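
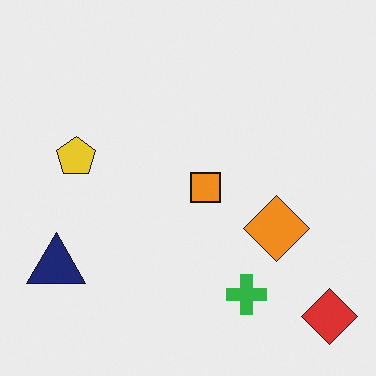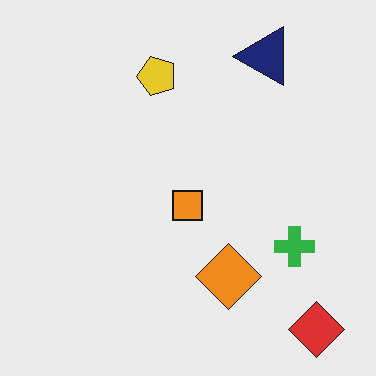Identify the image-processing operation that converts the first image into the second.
Transposed (reflected across the top-left ↔ bottom-right diagonal).

Shapes have swapped their row and column positions — what was in the top-right is now in the bottom-left — a diagonal reflection.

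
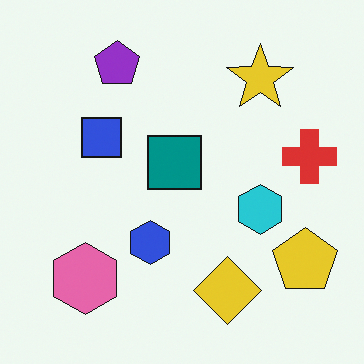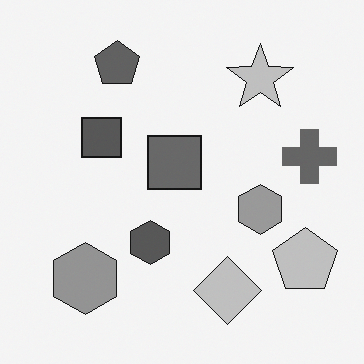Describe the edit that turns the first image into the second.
The second image is the first converted to grayscale.

All color is removed — every shape is now a shade of grey.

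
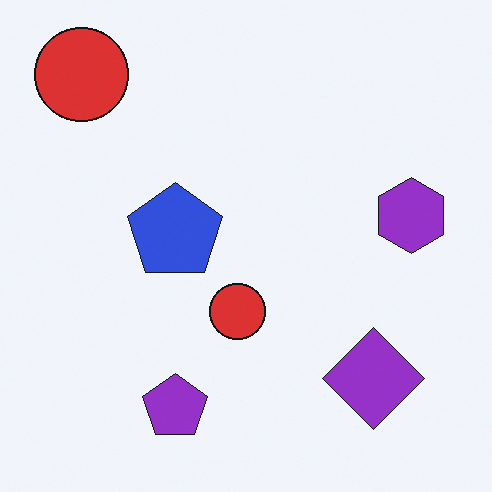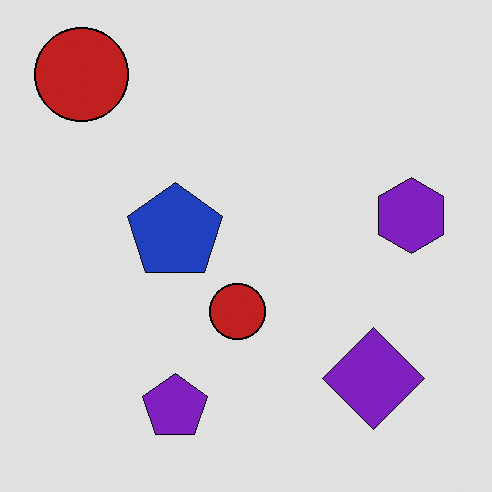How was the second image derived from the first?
The second image is the first moderately posterized.

Each flat color has snapped to a coarser quantized level — most visibly, the near-white background has dropped to a flat grey.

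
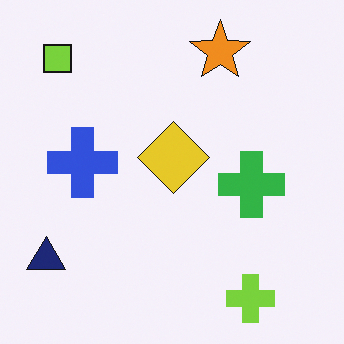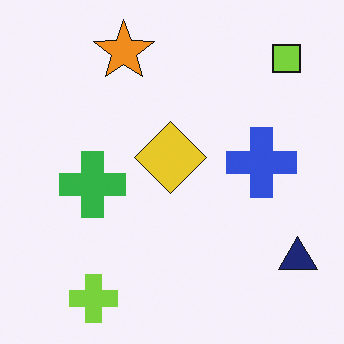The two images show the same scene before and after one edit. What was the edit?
The transformation is: flipped horizontally (left ↔ right).

The navy triangle is in the bottom-left of the first image and the bottom-right of the second — shapes on opposite sides of the vertical midline have swapped in a mirror flip.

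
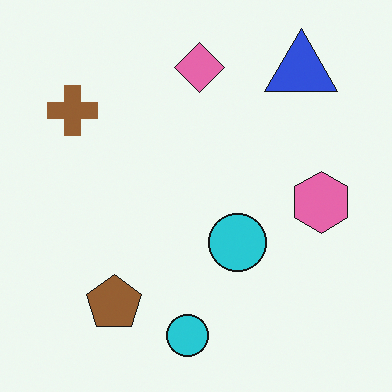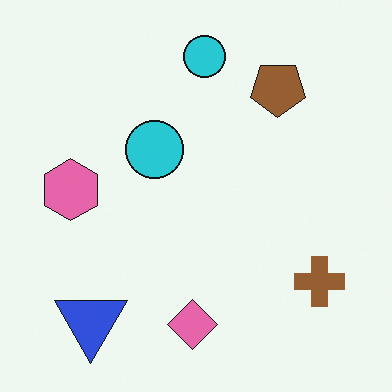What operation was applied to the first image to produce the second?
The image was rotated 180°.

The blue triangle sits in the top-right of the first image and the bottom-left of the second — consistent with a whole-image 180° rotation.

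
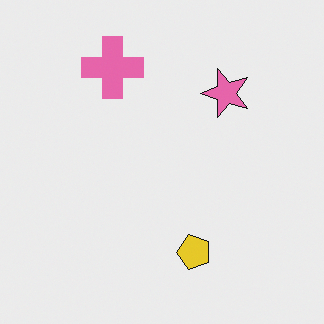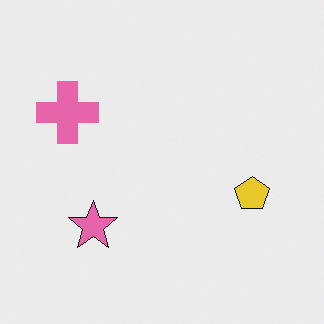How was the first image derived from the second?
It was transposed (reflected across the top-left ↔ bottom-right diagonal).

Shapes have swapped their row and column positions — what was in the top-right is now in the bottom-left — a diagonal reflection.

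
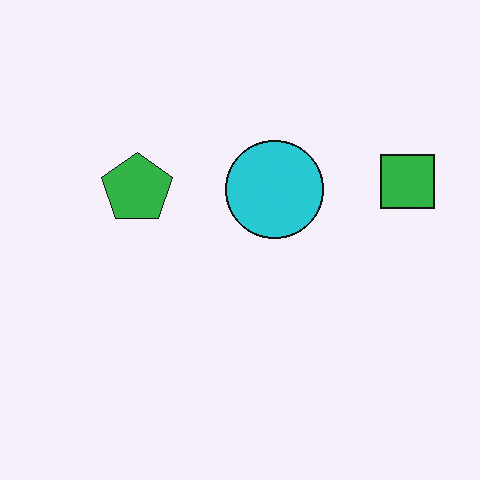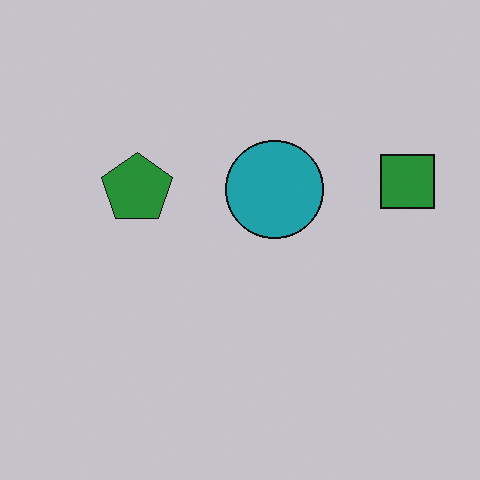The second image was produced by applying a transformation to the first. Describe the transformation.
Slightly darkened.

Every pixel — background and shapes alike — is uniformly darkened.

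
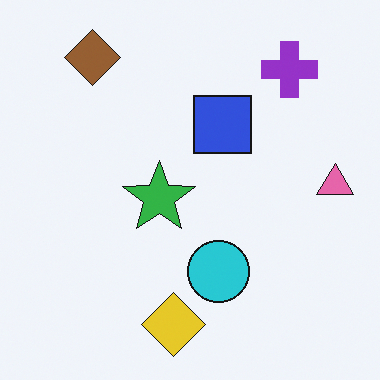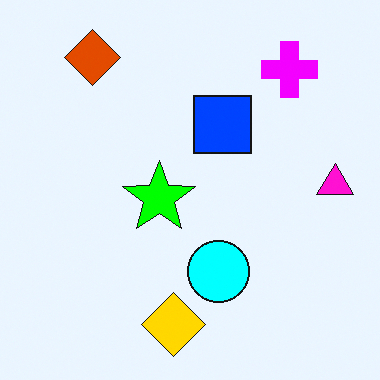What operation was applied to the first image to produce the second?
The image was made much more vivid (saturation change).

All colors are more vivid — a global saturation change.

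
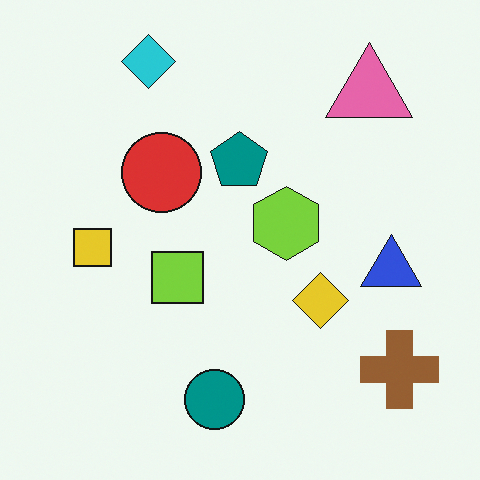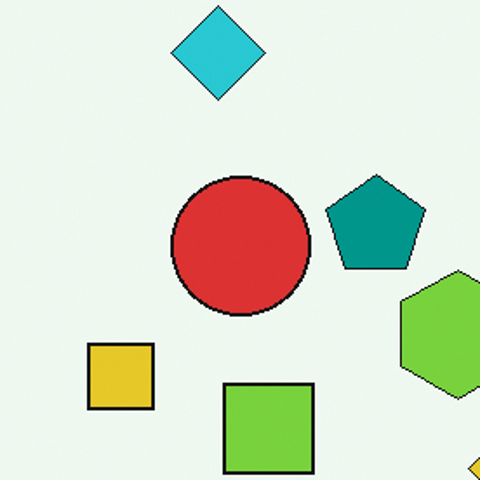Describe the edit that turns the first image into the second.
The second image is the first cropped to a noticeably smaller region and rescaled.

The visible shapes are larger and the field of view is narrower; shapes near the original edges may be partly or wholly outside the frame — a crop-and-rescale.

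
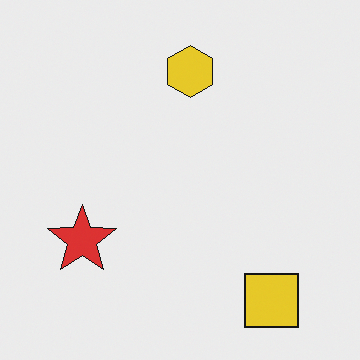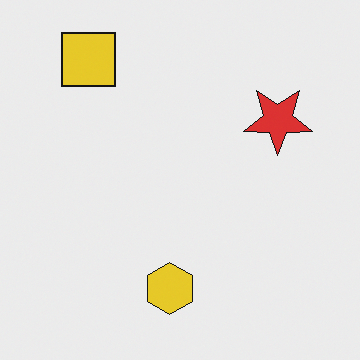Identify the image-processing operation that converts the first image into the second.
This is the original image rotated 180°.

The yellow square sits in the bottom-right of the first image and the top-left of the second — consistent with a whole-image 180° rotation.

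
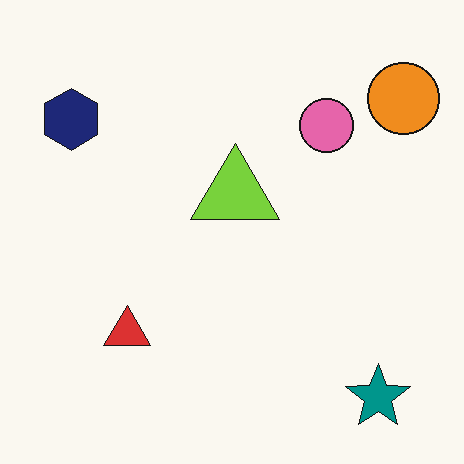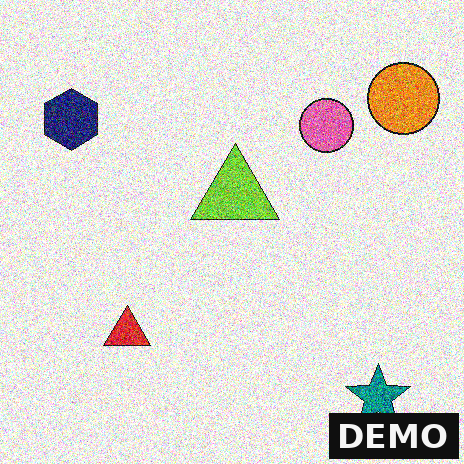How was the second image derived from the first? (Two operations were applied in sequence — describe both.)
The second image is the first degraded with a thick layer of grain, then watermarked with the text "DEMO" in the lower-right corner.

Random speckle covers the whole image, including the flat background. A dark label reading "DEMO" appears in the lower-right corner.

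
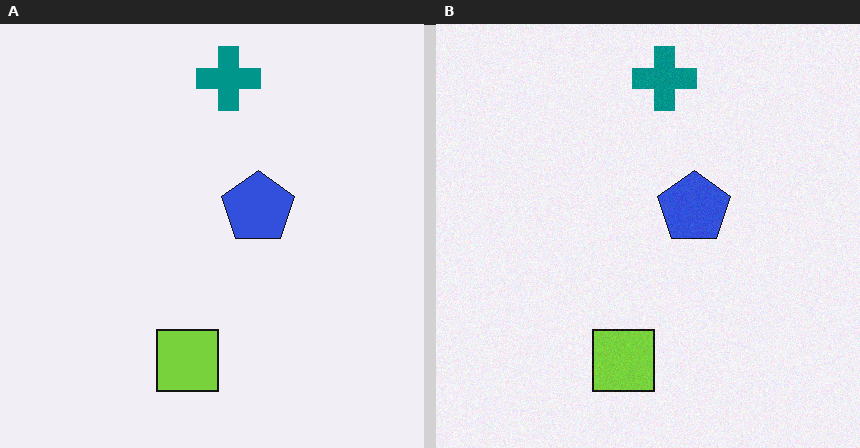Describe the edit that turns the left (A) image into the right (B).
The transformation is: degraded with light additive noise.

Random speckle covers the whole image, including the flat background.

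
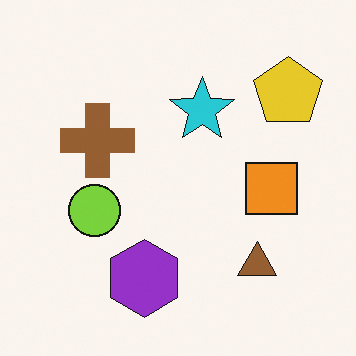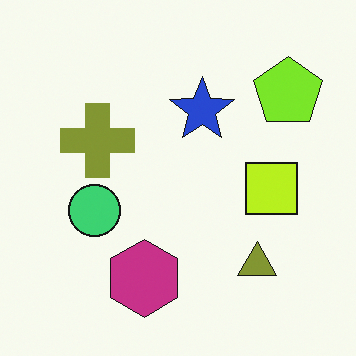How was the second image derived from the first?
This is the original image hue-shifted by a small amount.

Every shape's color has rotated by the same amount around the hue wheel — a uniform hue shift.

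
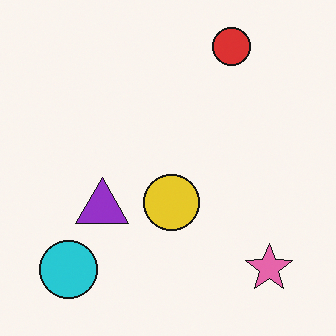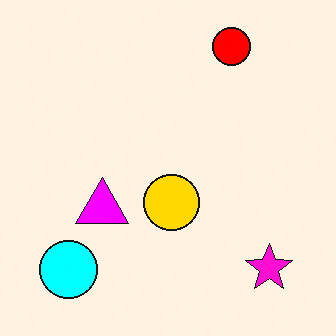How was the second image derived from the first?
Made much more vivid (saturation change).

All colors are more vivid — a global saturation change.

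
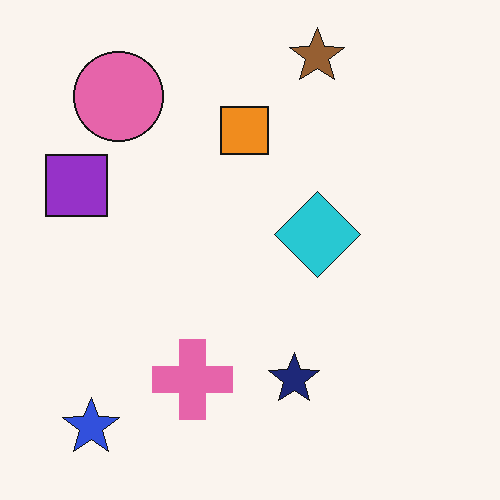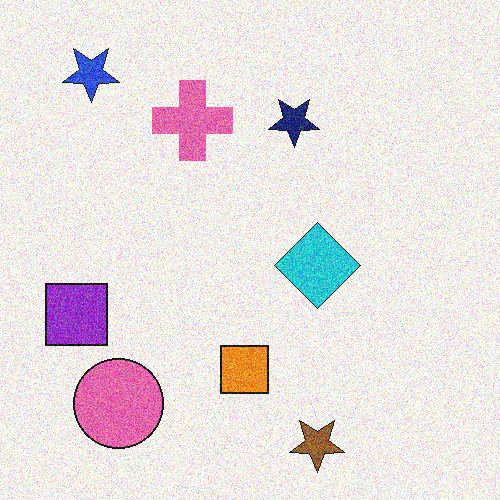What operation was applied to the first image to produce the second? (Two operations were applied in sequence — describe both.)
Flipped vertically (top ↔ bottom), then degraded with visible gaussian noise.

The brown star is in the top of the first image and the bottom of the second — shapes on opposite sides of the horizontal midline have swapped in a mirror flip. Random speckle covers the whole image, including the flat background.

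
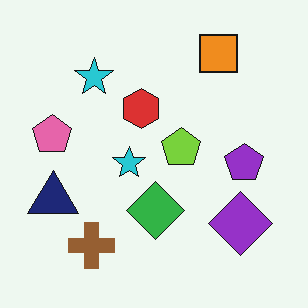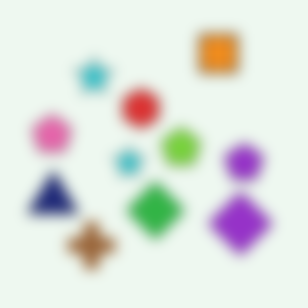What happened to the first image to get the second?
The image was heavily blurred.

Shape edges and outlines are uniformly softened across the whole image.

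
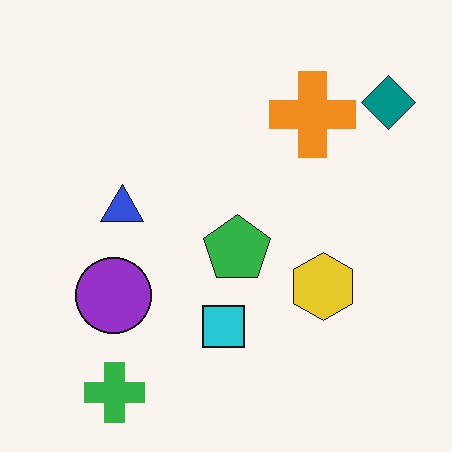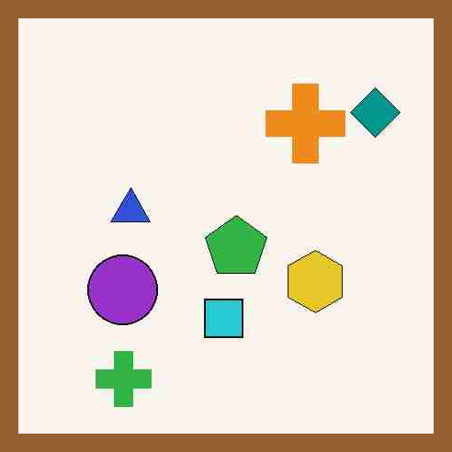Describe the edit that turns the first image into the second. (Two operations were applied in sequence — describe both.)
The image was heavily JPEG-compressed with obvious blocking artifacts, then framed with a brown border.

Blocky 8×8 compression artifacts appear around shape edges and the flat background shows ringing — characteristic JPEG degradation. A solid brown frame runs around the edge of the second image, with the content slightly shrunk inside it.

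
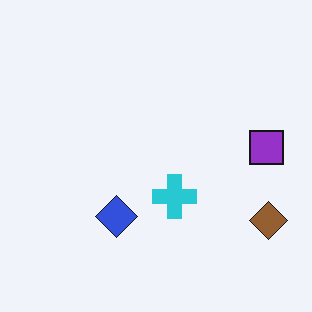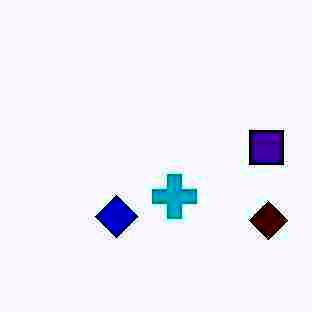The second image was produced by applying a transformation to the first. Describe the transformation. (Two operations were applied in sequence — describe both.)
The transformation is: degraded with heavy JPEG compression, then boosted in contrast.

Blocky 8×8 compression artifacts appear around shape edges and the flat background shows ringing — characteristic JPEG degradation. Tones are pushed away from mid-grey across the whole image — a global contrast change.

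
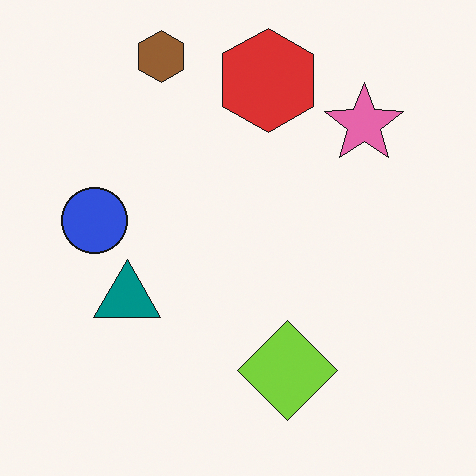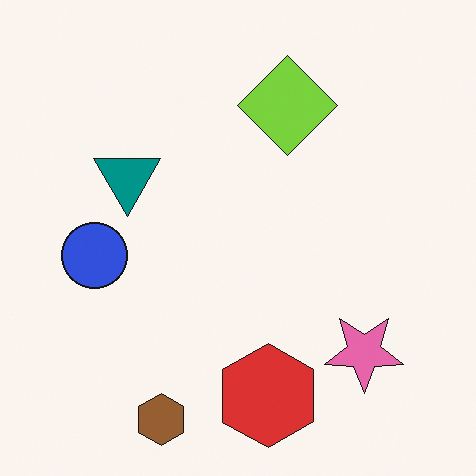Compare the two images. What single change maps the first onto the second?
It was flipped vertically (top ↔ bottom).

The brown hexagon is in the top of the first image and the bottom of the second — shapes on opposite sides of the horizontal midline have swapped in a mirror flip.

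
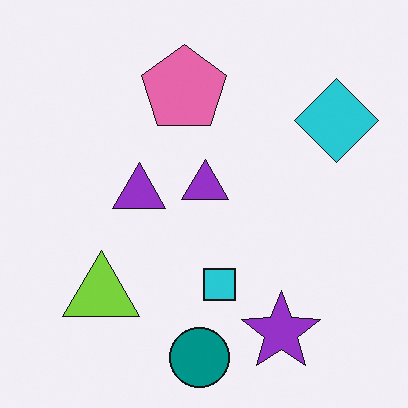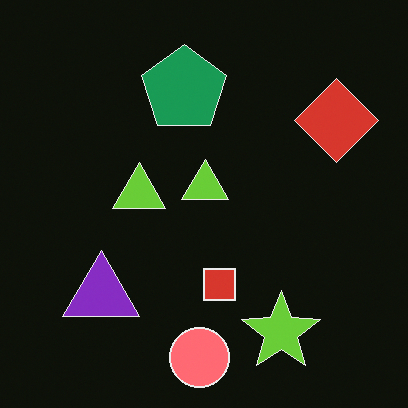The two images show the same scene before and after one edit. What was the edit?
The image was color-inverted (negative).

The light background has become dark and every shape's color is its complement — a photographic negative.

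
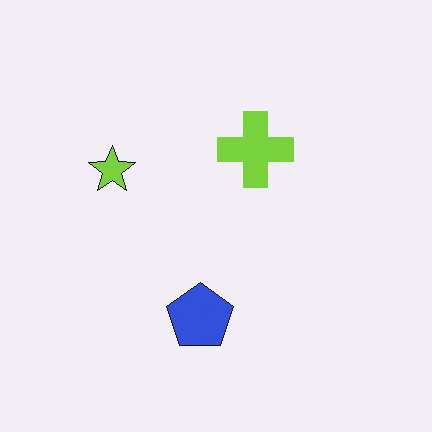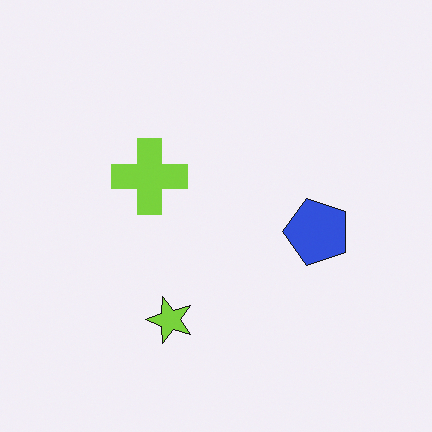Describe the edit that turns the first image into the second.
The transformation is: rotated 90° counter-clockwise.

The lime star sits in the left of the first image and the bottom of the second — consistent with a whole-image 90° counter-clockwise rotation.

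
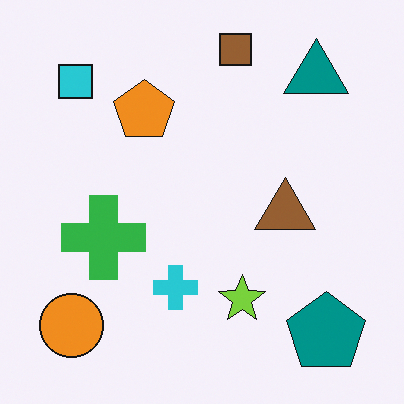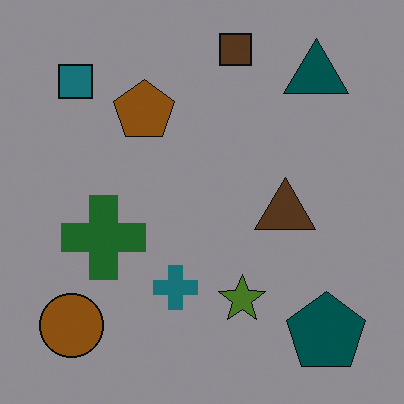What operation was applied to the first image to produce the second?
The transformation is: substantially darkened.

Every pixel — background and shapes alike — is uniformly darkened.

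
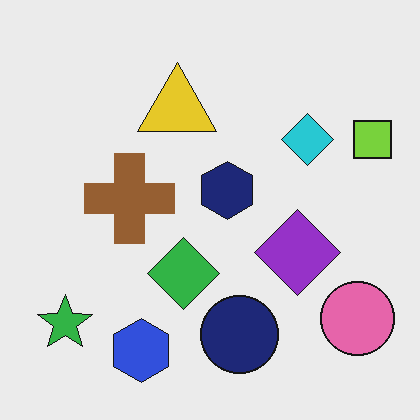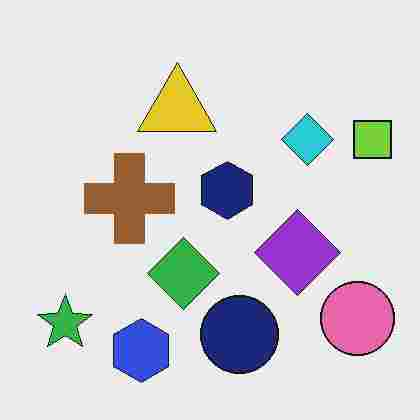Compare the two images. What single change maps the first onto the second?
Heavily JPEG-compressed with obvious blocking artifacts.

Blocky 8×8 compression artifacts appear around shape edges and the flat background shows ringing — characteristic JPEG degradation.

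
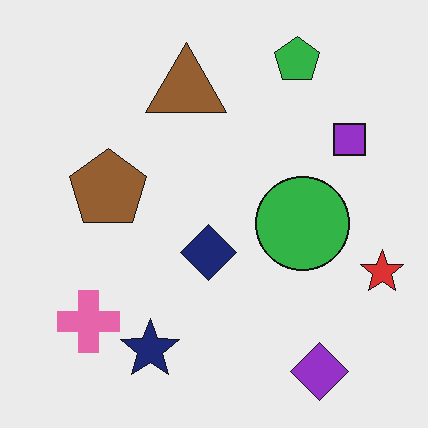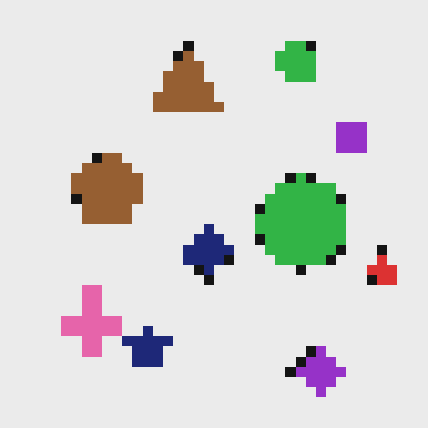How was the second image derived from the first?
The second image is the first coarsely pixelated.

Shapes are reduced to large square blocks; fine edges and outlines are lost — a downscale-then-upscale (mosaic) effect.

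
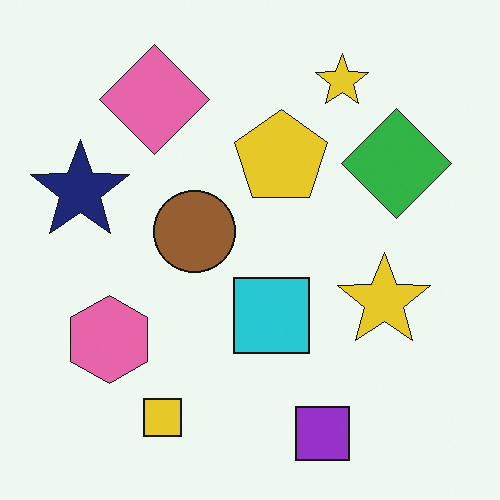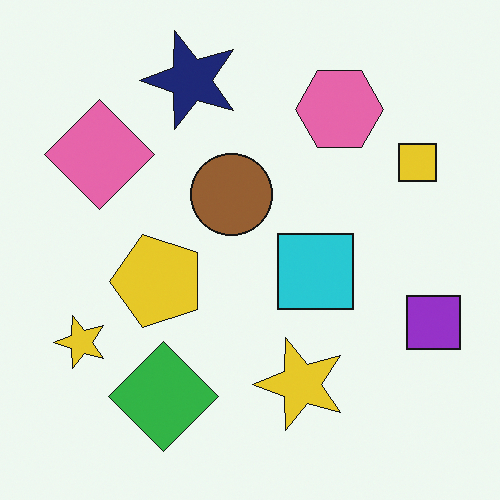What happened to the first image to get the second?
Transposed (reflected across the top-left ↔ bottom-right diagonal).

Shapes have swapped their row and column positions — what was in the top-right is now in the bottom-left — a diagonal reflection.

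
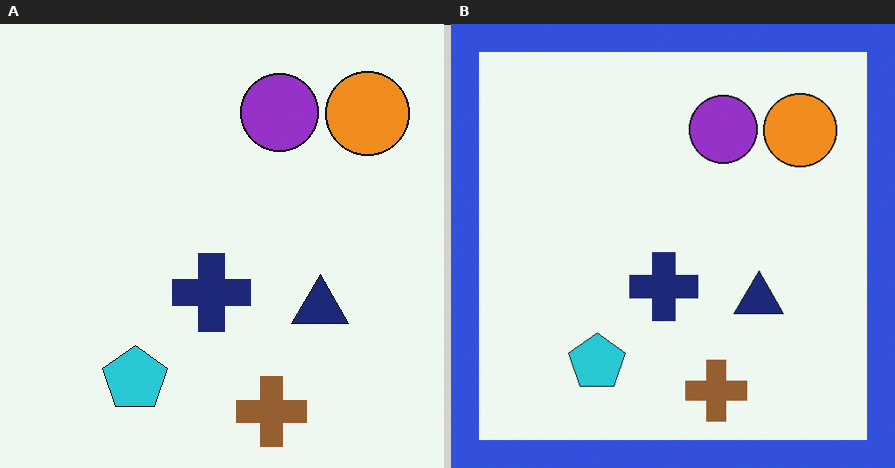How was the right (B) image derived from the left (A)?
The image was framed with a blue border.

A solid blue frame runs around the edge of the right (B) image, with the content slightly shrunk inside it.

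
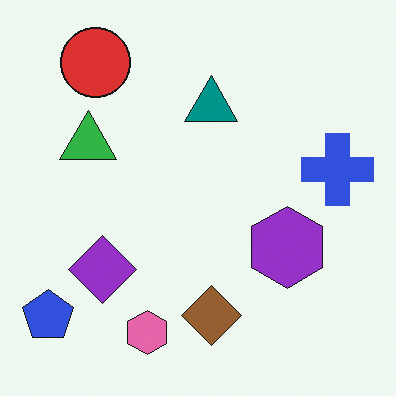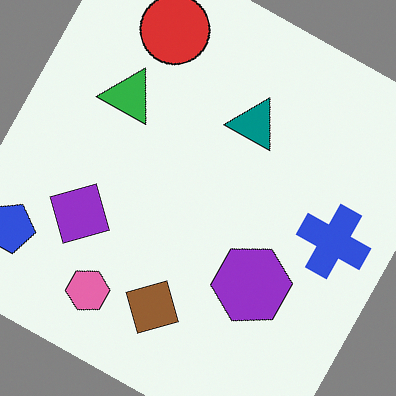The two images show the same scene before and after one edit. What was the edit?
The second image is the first rotated clockwise by a moderate amount.

Every shape is tilted by the same angle and the image corners show triangular fill wedges — a whole-image rotation by a non-right angle.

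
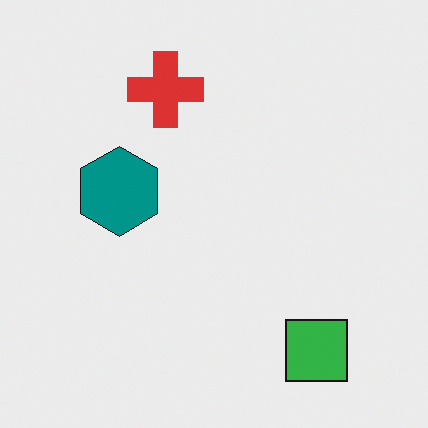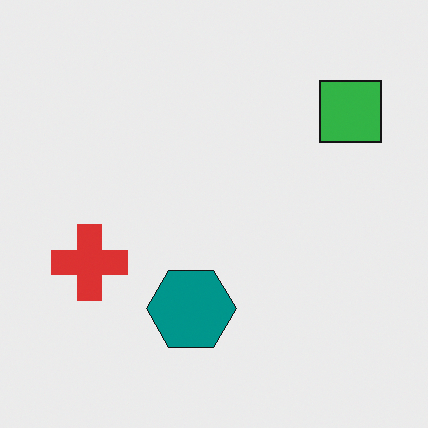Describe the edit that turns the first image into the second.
The second image is the first rotated 90° counter-clockwise.

The green square sits in the bottom-right of the first image and the top-right of the second — consistent with a whole-image 90° counter-clockwise rotation.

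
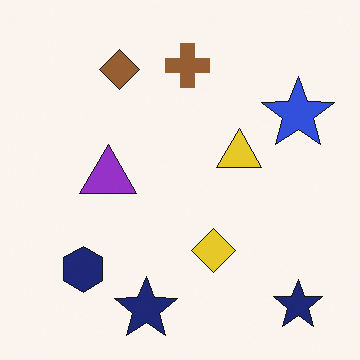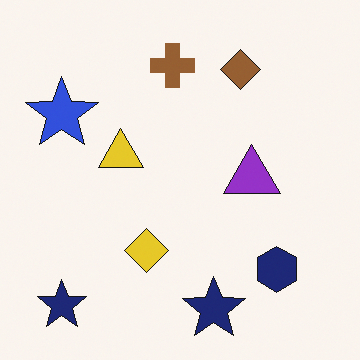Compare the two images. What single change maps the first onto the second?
The image was flipped horizontally (left ↔ right).

The blue star is in the top-right of the first image and the top-left of the second — shapes on opposite sides of the vertical midline have swapped in a mirror flip.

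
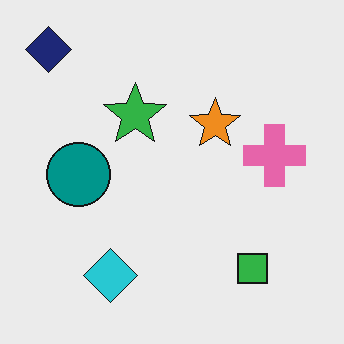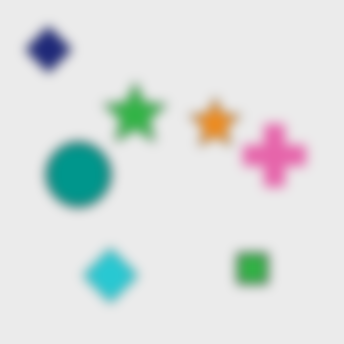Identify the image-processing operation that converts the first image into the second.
The second image is the first heavily blurred.

Shape edges and outlines are uniformly softened across the whole image.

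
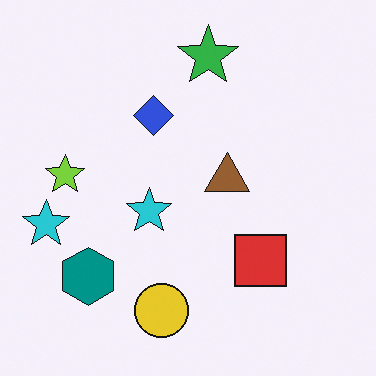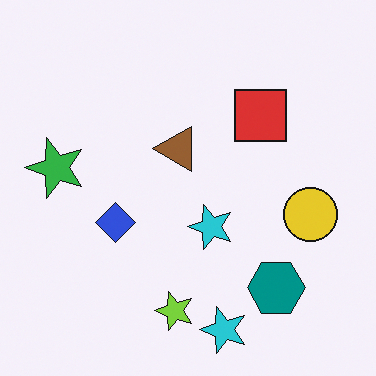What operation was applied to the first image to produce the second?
Rotated 90° counter-clockwise.

The green star sits in the top of the first image and the left of the second — consistent with a whole-image 90° counter-clockwise rotation.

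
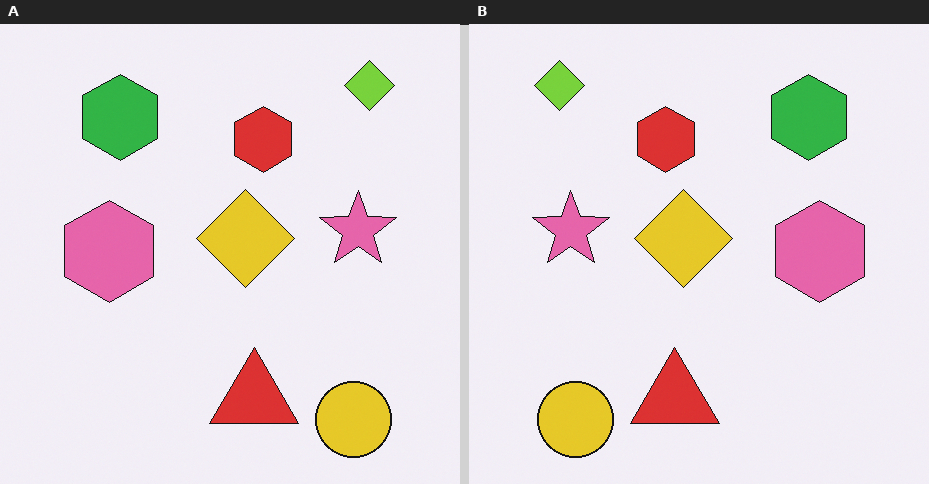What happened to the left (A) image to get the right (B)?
It was flipped horizontally (left ↔ right).

The lime diamond is in the top-right of the left (A) image and the top-left of the right (B) — shapes on opposite sides of the vertical midline have swapped in a mirror flip.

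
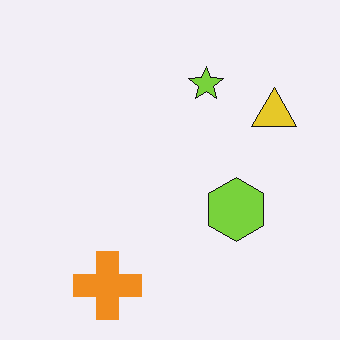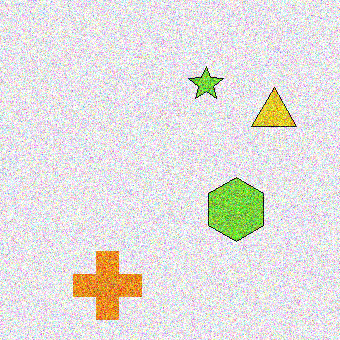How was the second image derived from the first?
The transformation is: degraded with a thick layer of grain.

Random speckle covers the whole image, including the flat background.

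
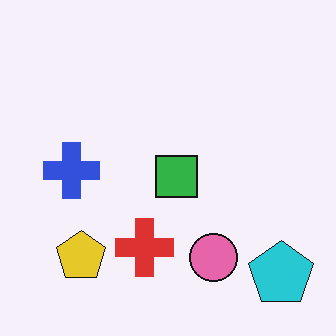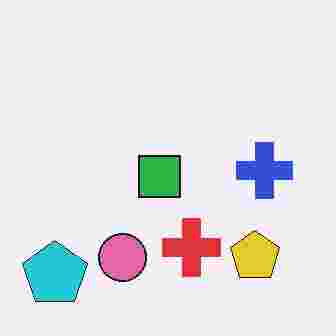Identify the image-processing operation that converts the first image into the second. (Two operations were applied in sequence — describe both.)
This is the original image heavily JPEG-compressed with obvious blocking artifacts, then flipped horizontally (left ↔ right).

Blocky 8×8 compression artifacts appear around shape edges and the flat background shows ringing — characteristic JPEG degradation. The cyan pentagon is in the bottom-right of the first image and the bottom-left of the second — shapes on opposite sides of the vertical midline have swapped in a mirror flip.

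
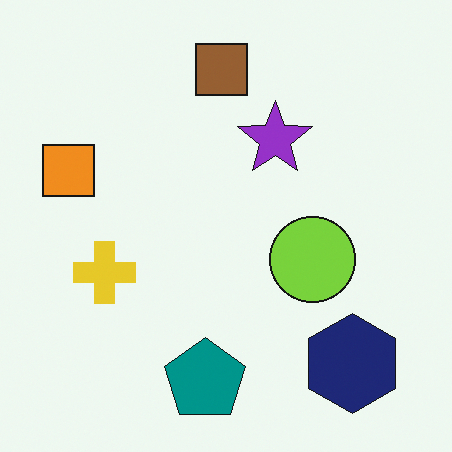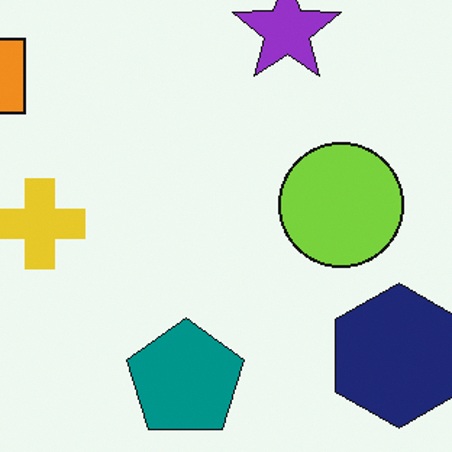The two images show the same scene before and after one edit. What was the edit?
This is the original image cropped to a modestly smaller region and rescaled.

The visible shapes are larger and the field of view is narrower; shapes near the original edges may be partly or wholly outside the frame — a crop-and-rescale.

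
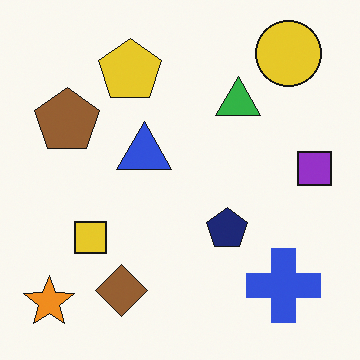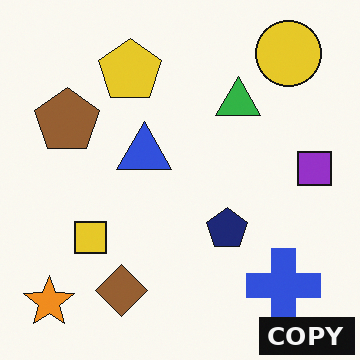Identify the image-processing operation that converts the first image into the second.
Watermarked with the text "COPY" in the lower-right corner.

A dark label reading "COPY" appears in the lower-right corner.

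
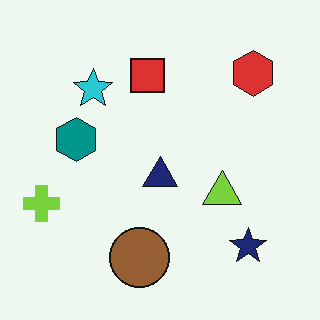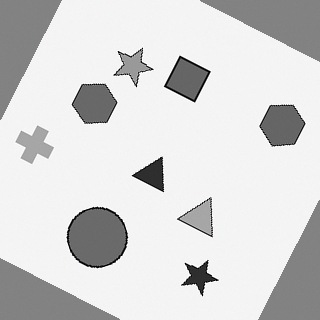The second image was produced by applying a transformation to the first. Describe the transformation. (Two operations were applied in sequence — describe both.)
This is the original image rotated clockwise by a moderate amount, then converted to grayscale.

Every shape is tilted by the same angle and the image corners show triangular fill wedges — a whole-image rotation by a non-right angle. All color is removed — every shape is now a shade of grey.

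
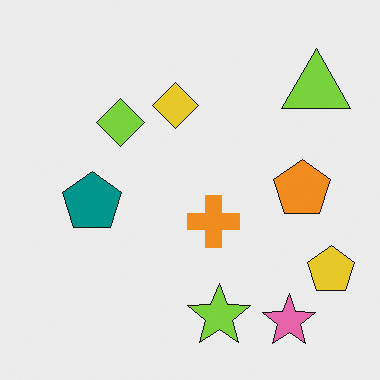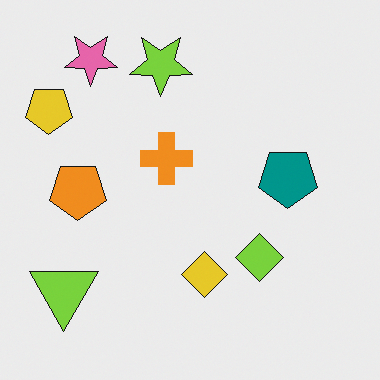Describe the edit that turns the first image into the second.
The transformation is: rotated 180°.

The pink star sits in the bottom-right of the first image and the top-left of the second — consistent with a whole-image 180° rotation.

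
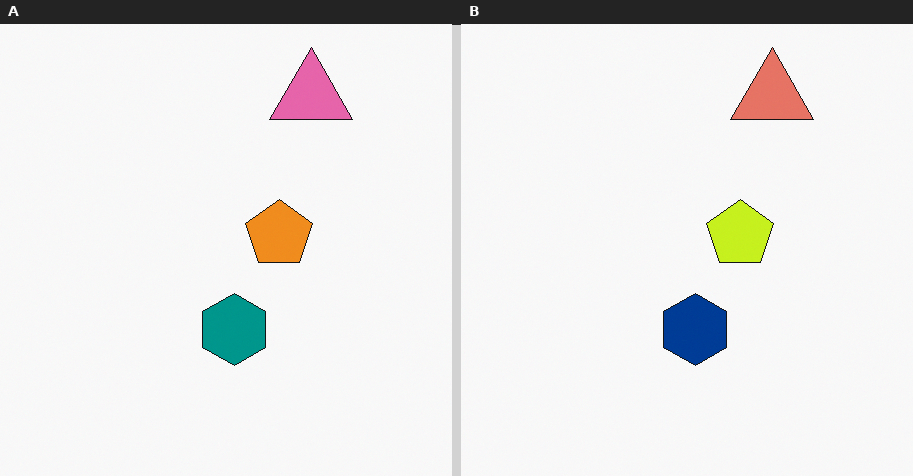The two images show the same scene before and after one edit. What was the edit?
The right (B) image is the left (A) hue-shifted by a small amount.

Every shape's color has rotated by the same amount around the hue wheel — a uniform hue shift.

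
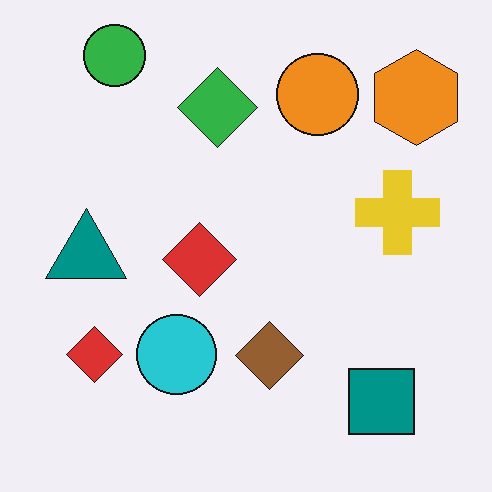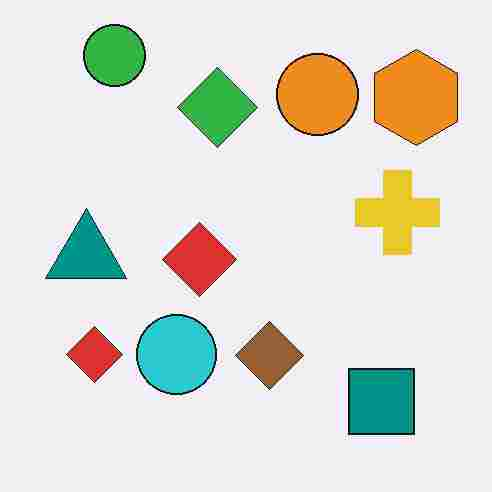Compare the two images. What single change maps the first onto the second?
This is the original image heavily JPEG-compressed with obvious blocking artifacts.

Blocky 8×8 compression artifacts appear around shape edges and the flat background shows ringing — characteristic JPEG degradation.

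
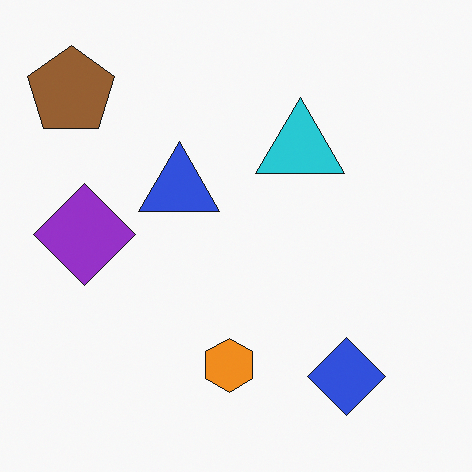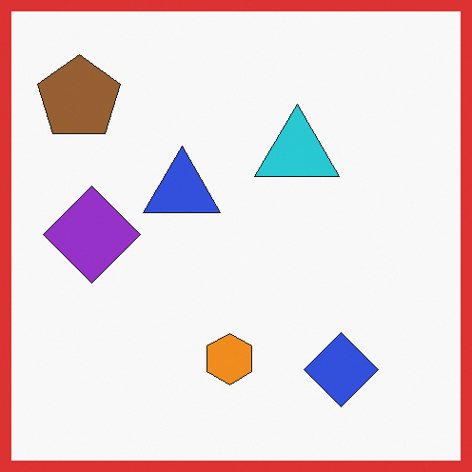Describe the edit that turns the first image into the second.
This is the original image framed with a red border.

A solid red frame runs around the edge of the second image, with the content slightly shrunk inside it.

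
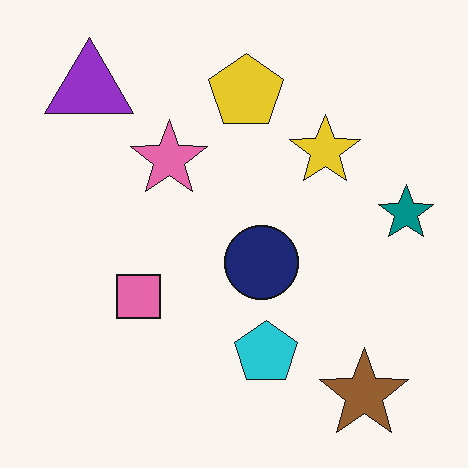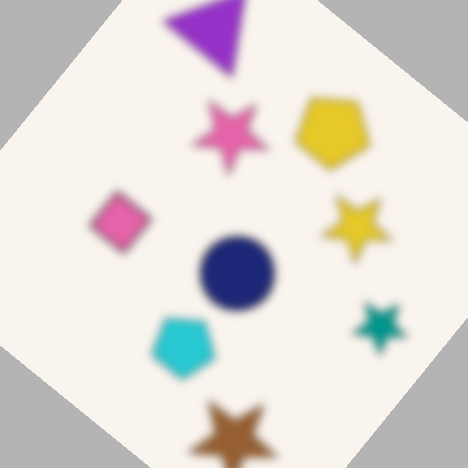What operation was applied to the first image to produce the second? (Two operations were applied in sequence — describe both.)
Moderately blurred, then rotated clockwise by a large amount — several tens of degrees.

Shape edges and outlines are uniformly softened across the whole image. Every shape is tilted by the same angle and the image corners show triangular fill wedges — a whole-image rotation by a non-right angle.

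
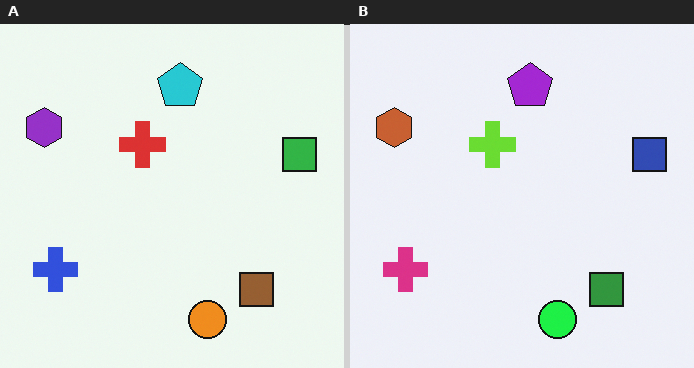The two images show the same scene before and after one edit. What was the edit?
The transformation is: hue-shifted noticeably.

Every shape's color has rotated by the same amount around the hue wheel — a uniform hue shift.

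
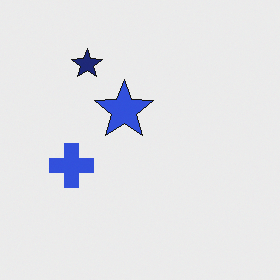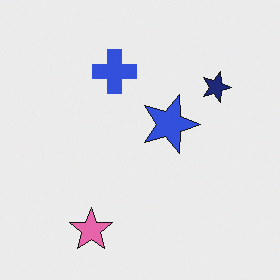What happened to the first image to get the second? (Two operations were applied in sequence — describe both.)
It was rotated 90° clockwise, then overlaid with an additional pink star.

The navy star sits in the top-left of the first image and the top-right of the second — consistent with a whole-image 90° clockwise rotation. A pink star appears in the second image that is absent from the first.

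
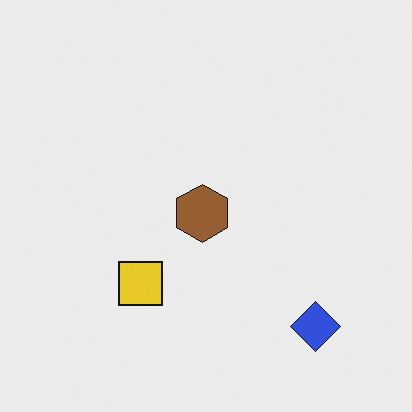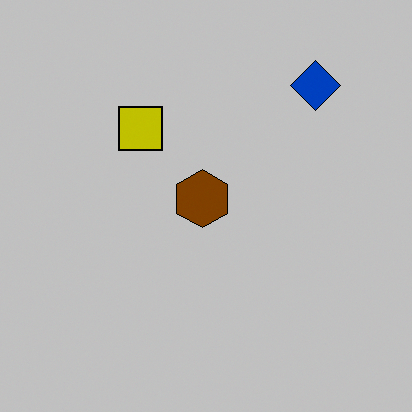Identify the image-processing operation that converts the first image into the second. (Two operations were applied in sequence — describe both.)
This is the original image flipped vertically (top ↔ bottom), then heavily posterized to just a handful of flat colors.

The blue diamond is in the bottom-right of the first image and the top-right of the second — shapes on opposite sides of the horizontal midline have swapped in a mirror flip. Each flat color has snapped to a coarser quantized level — most visibly, the near-white background has dropped to a flat grey.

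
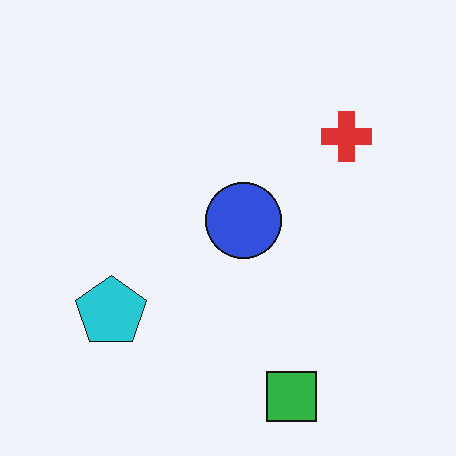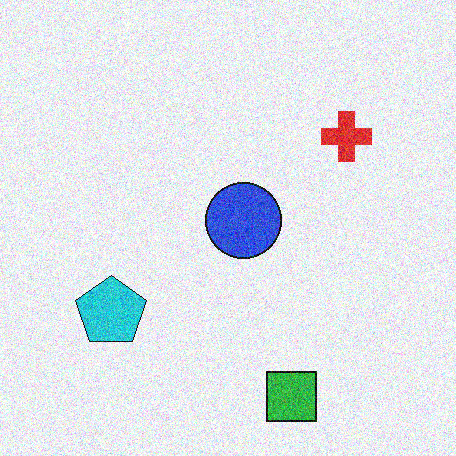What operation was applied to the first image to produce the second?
The transformation is: degraded with a thick layer of grain.

Random speckle covers the whole image, including the flat background.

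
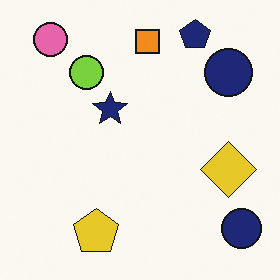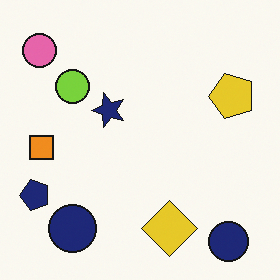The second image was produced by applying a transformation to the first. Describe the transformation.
This is the original image transposed (reflected across the top-left ↔ bottom-right diagonal).

Shapes have swapped their row and column positions — what was in the top-right is now in the bottom-left — a diagonal reflection.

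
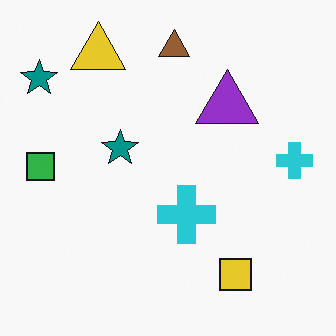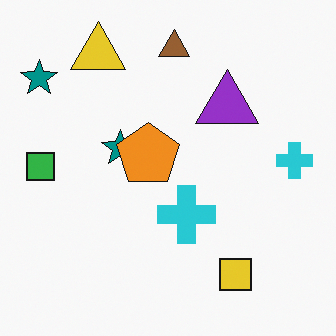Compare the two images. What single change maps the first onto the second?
The image was overlaid with an additional orange pentagon.

An orange pentagon appears in the second image that is absent from the first.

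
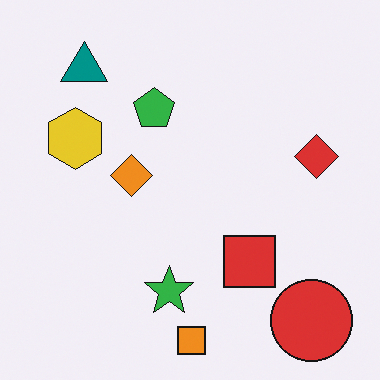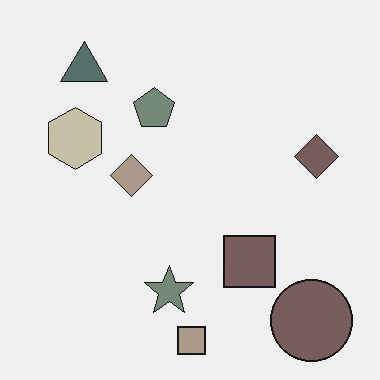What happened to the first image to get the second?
This is the original image heavily desaturated.

All colors are more muted and greyish — a global saturation change.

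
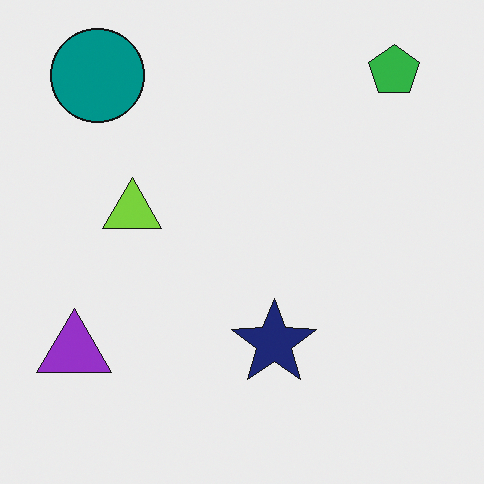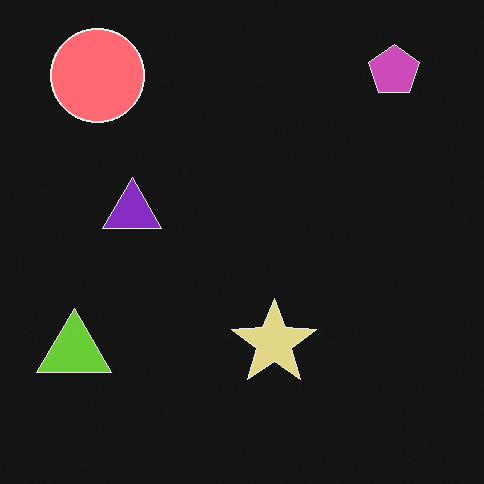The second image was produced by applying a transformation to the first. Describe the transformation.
Color-inverted (negative).

The light background has become dark and every shape's color is its complement — a photographic negative.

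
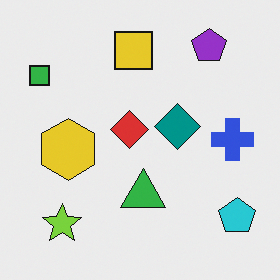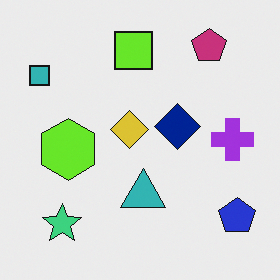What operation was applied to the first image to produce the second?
The transformation is: hue-shifted slightly.

Every shape's color has rotated by the same amount around the hue wheel — a uniform hue shift.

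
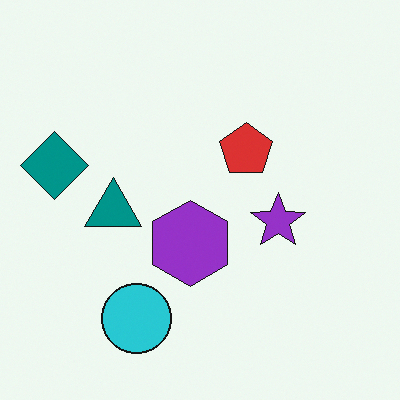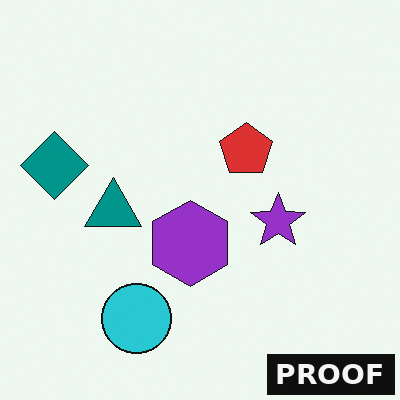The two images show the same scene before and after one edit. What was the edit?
This is the original image watermarked with the text "PROOF" in the lower-right corner.

A dark label reading "PROOF" appears in the lower-right corner.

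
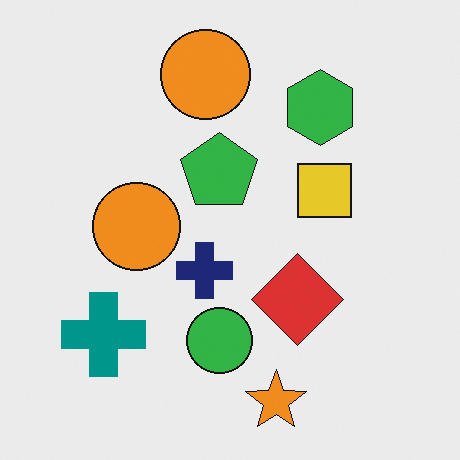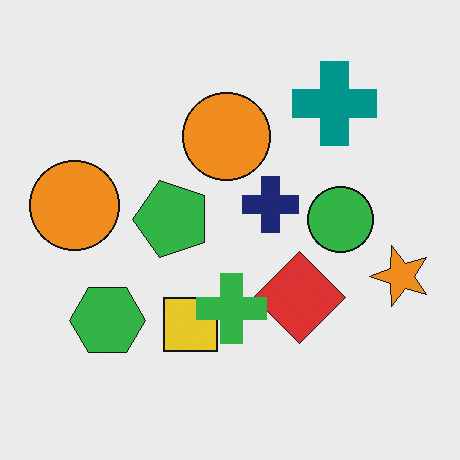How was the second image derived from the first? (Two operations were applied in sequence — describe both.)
The second image is the first transposed (reflected across the top-left ↔ bottom-right diagonal), then overlaid with an additional green cross.

Shapes have swapped their row and column positions — what was in the top-right is now in the bottom-left — a diagonal reflection. A green cross appears in the second image that is absent from the first.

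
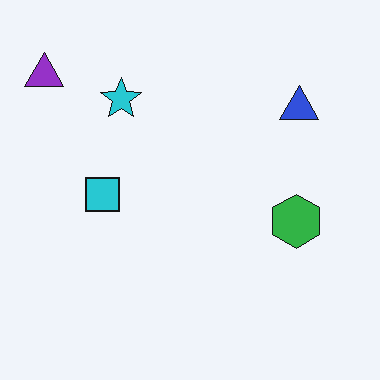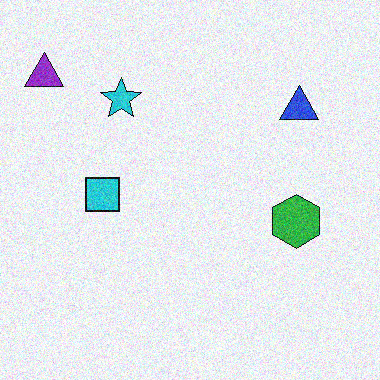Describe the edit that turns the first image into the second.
The image was degraded with moderate additive noise.

Random speckle covers the whole image, including the flat background.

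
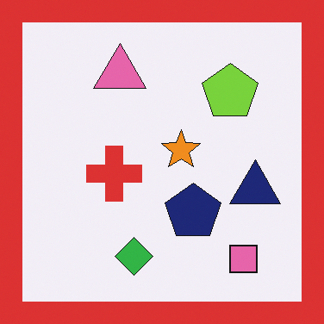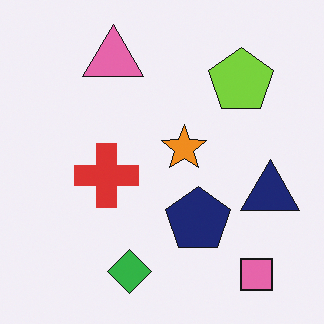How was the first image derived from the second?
The first image is the second framed with a red border.

A solid red frame runs around the edge of the first image, with the content slightly shrunk inside it.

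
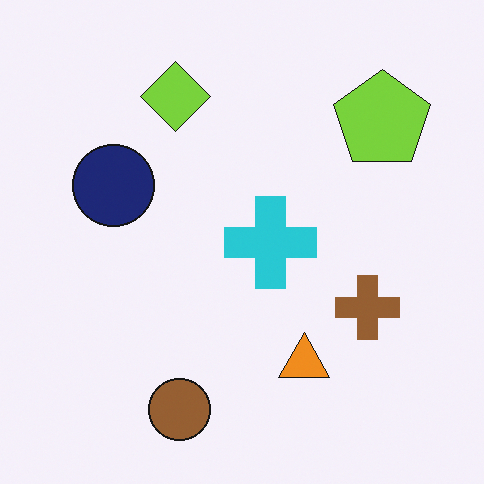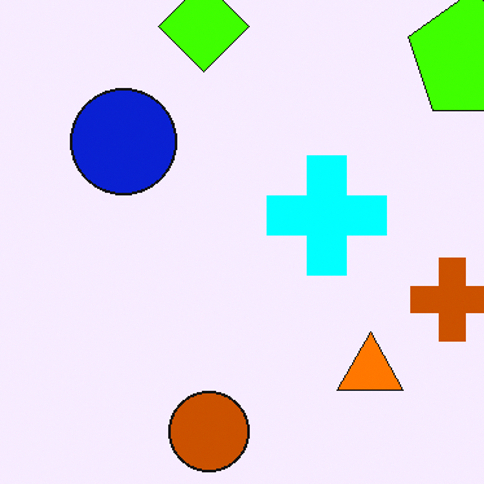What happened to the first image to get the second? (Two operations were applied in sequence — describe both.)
The second image is the first heavily oversaturated, then cropped to a modestly smaller region and rescaled.

All colors are more vivid — a global saturation change. The visible shapes are larger and the field of view is narrower; shapes near the original edges may be partly or wholly outside the frame — a crop-and-rescale.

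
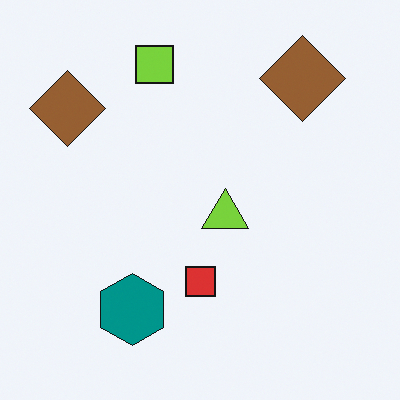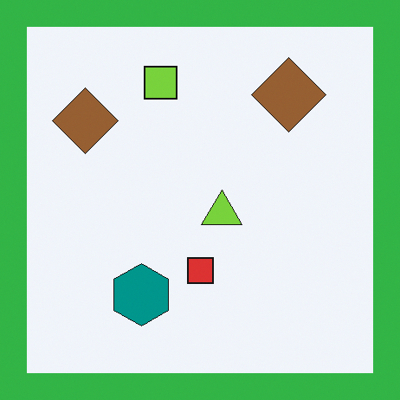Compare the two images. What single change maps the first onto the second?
The second image is the first framed with a green border.

A solid green frame runs around the edge of the second image, with the content slightly shrunk inside it.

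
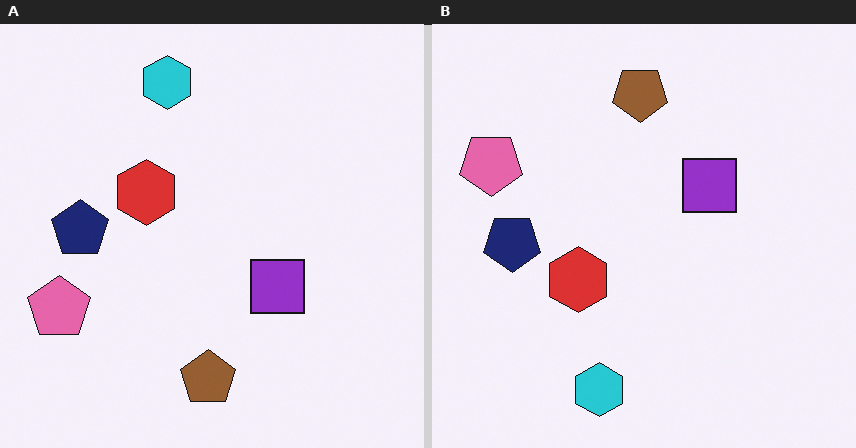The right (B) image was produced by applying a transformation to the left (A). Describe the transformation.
This is the original image flipped vertically (top ↔ bottom).

The cyan hexagon is in the top of the left (A) image and the bottom of the right (B) — shapes on opposite sides of the horizontal midline have swapped in a mirror flip.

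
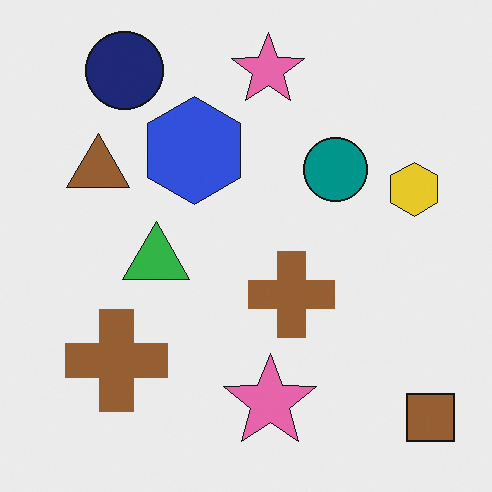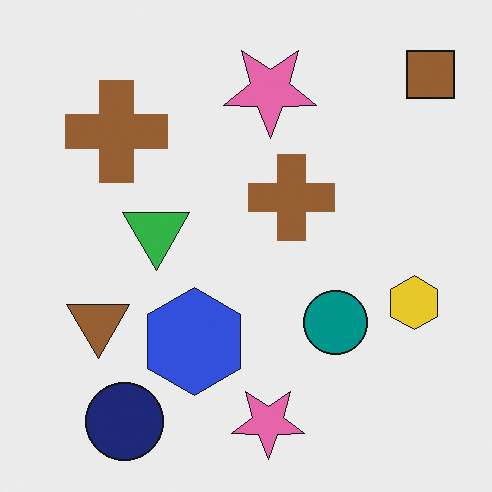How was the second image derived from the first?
The image was flipped vertically (top ↔ bottom).

The navy circle is in the top-left of the first image and the bottom-left of the second — shapes on opposite sides of the horizontal midline have swapped in a mirror flip.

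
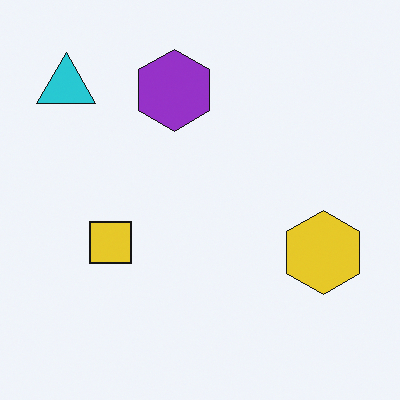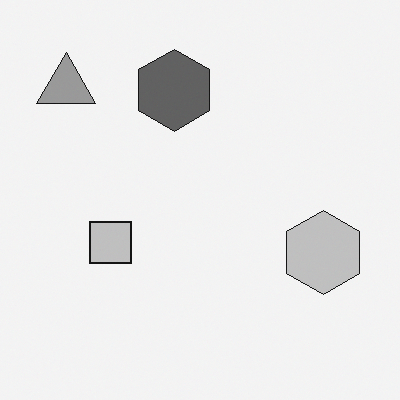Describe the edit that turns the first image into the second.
Converted to grayscale.

All color is removed — every shape is now a shade of grey.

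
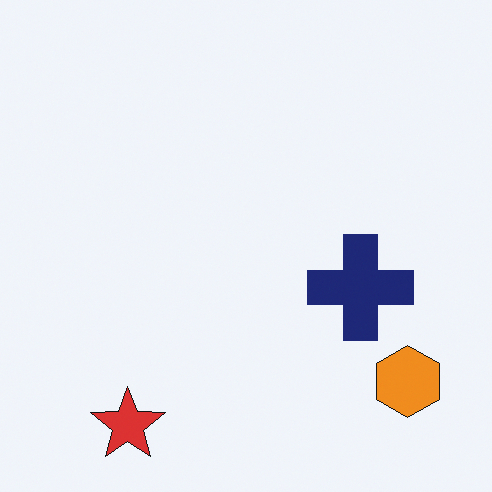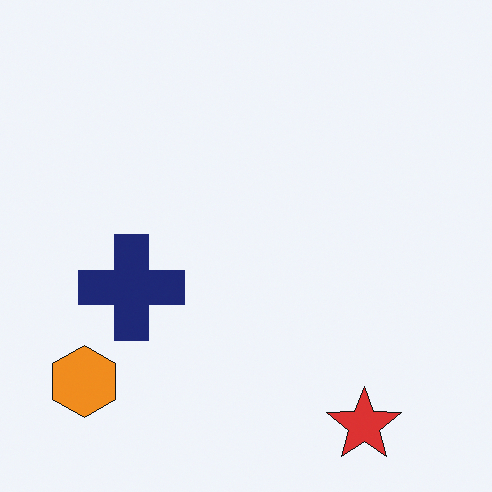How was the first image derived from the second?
The image was flipped horizontally (left ↔ right).

The orange hexagon is in the bottom-left of the second image and the bottom-right of the first — shapes on opposite sides of the vertical midline have swapped in a mirror flip.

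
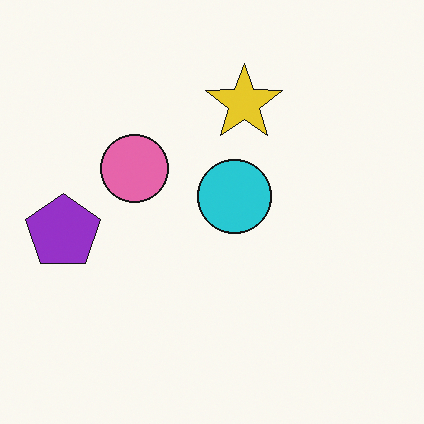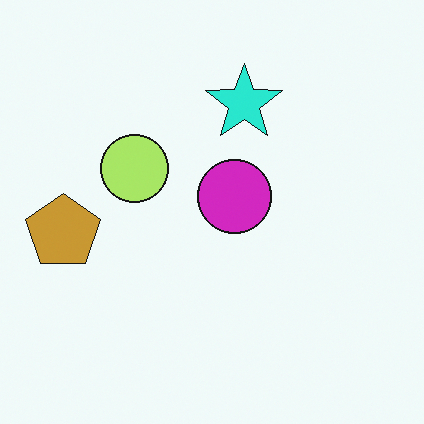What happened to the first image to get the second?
It was hue-shifted through roughly a third of the color wheel.

Every shape's color has rotated by the same amount around the hue wheel — a uniform hue shift.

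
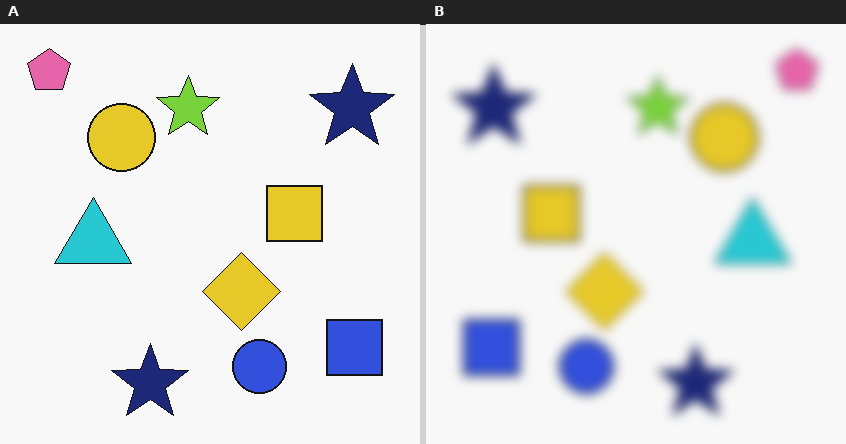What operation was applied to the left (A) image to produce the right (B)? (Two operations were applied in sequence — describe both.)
The image was flipped horizontally (left ↔ right), then strongly gaussian-blurred.

The pink pentagon is in the top-left of the left (A) image and the top-right of the right (B) — shapes on opposite sides of the vertical midline have swapped in a mirror flip. Shape edges and outlines are uniformly softened across the whole image.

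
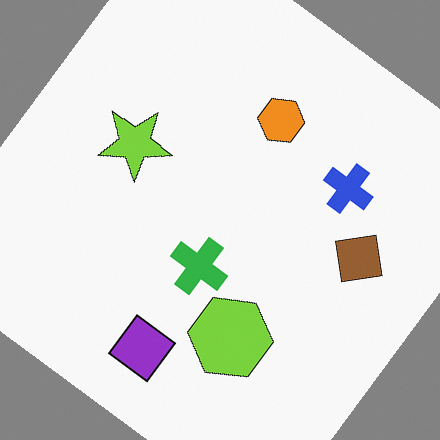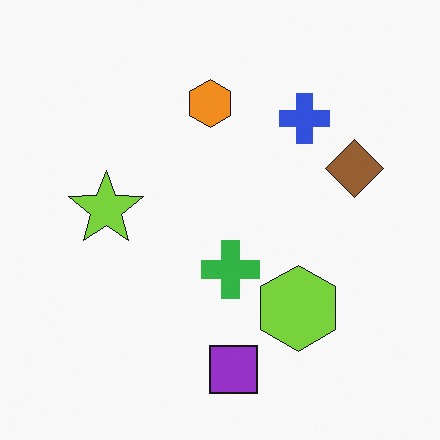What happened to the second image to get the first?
This is the original image rotated clockwise by a large amount — several tens of degrees.

Every shape is tilted by the same angle and the image corners show triangular fill wedges — a whole-image rotation by a non-right angle.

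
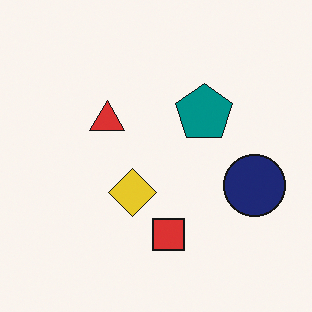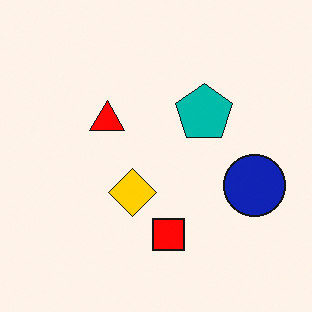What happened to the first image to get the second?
The transformation is: heavily oversaturated.

All colors are more vivid — a global saturation change.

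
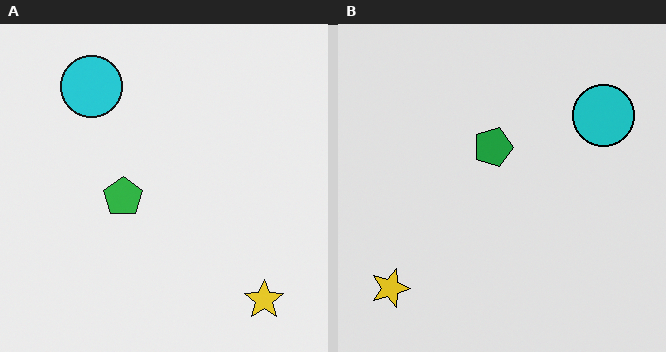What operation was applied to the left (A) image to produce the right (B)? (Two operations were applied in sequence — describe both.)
The right (B) image is the left (A) posterized to a reduced palette, then rotated 90° clockwise.

Each flat color has snapped to a coarser quantized level — most visibly, the near-white background has dropped to a flat grey. The yellow star sits in the bottom-right of the left (A) image and the bottom-left of the right (B) — consistent with a whole-image 90° clockwise rotation.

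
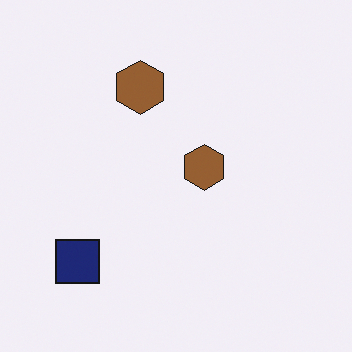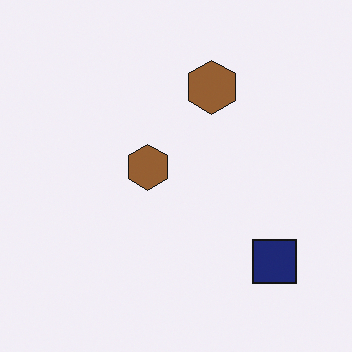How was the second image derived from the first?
The second image is the first flipped horizontally (left ↔ right).

The navy square is in the bottom-left of the first image and the bottom-right of the second — shapes on opposite sides of the vertical midline have swapped in a mirror flip.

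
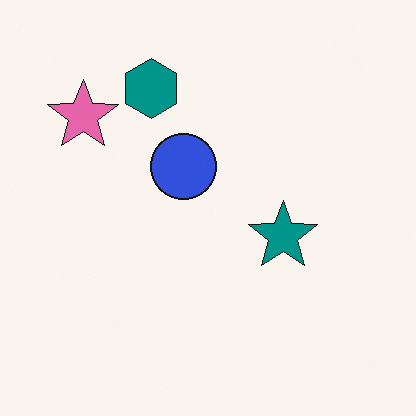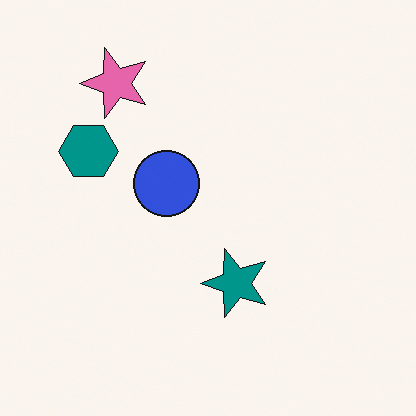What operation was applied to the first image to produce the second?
The image was transposed (reflected across the top-left ↔ bottom-right diagonal).

Shapes have swapped their row and column positions — what was in the top-right is now in the bottom-left — a diagonal reflection.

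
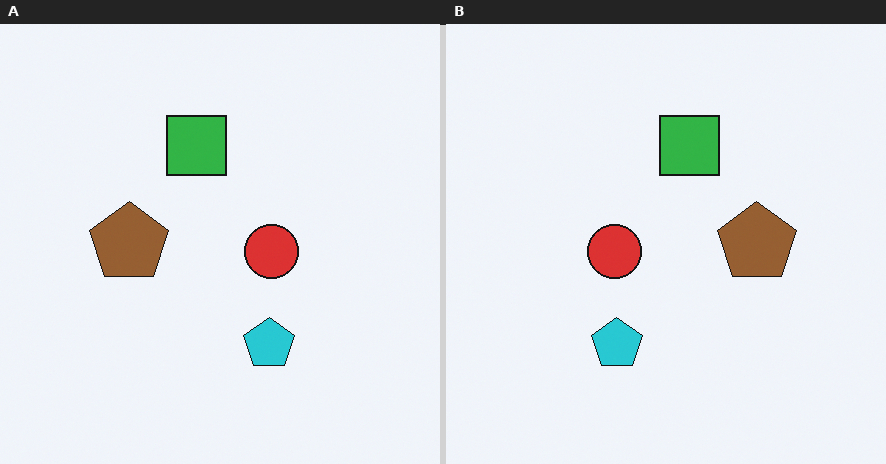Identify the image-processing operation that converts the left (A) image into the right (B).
The right (B) image is the left (A) flipped horizontally (left ↔ right).

The brown pentagon is in the left of the left (A) image and the right of the right (B) — shapes on opposite sides of the vertical midline have swapped in a mirror flip.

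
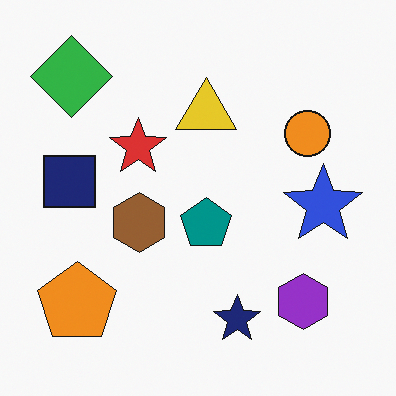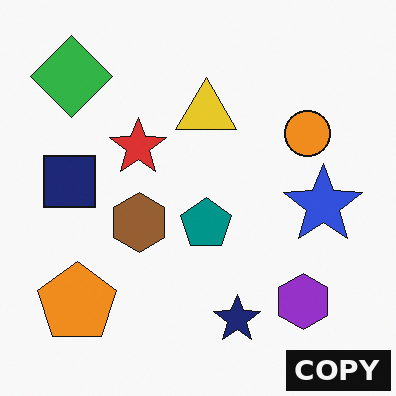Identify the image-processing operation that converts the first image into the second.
The transformation is: watermarked with the text "COPY" in the lower-right corner.

A dark label reading "COPY" appears in the lower-right corner.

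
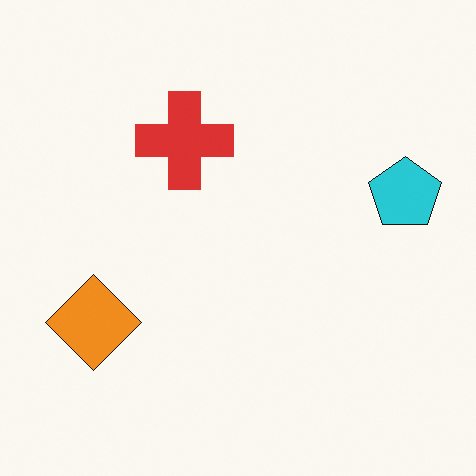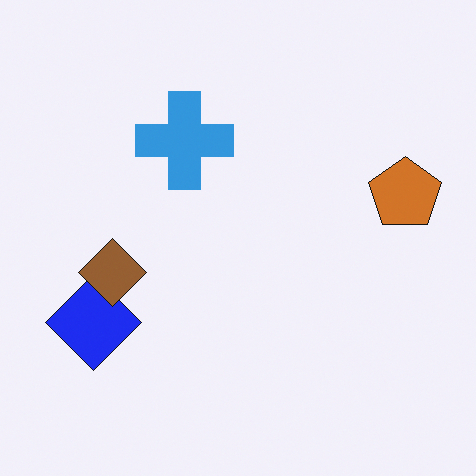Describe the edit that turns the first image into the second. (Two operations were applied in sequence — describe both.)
Hue-shifted by a large amount, then overlaid with an additional brown diamond.

Every shape's color has rotated by the same amount around the hue wheel — a uniform hue shift. A brown diamond appears in the second image that is absent from the first.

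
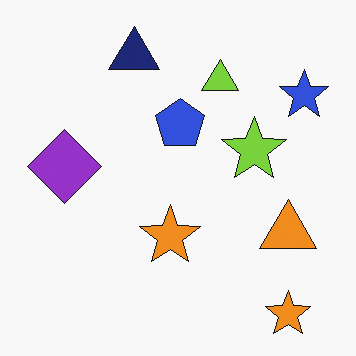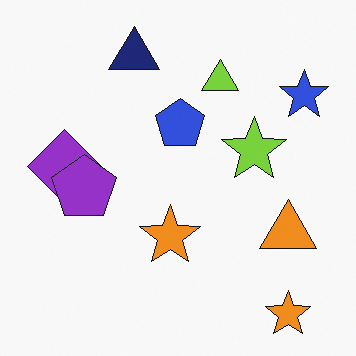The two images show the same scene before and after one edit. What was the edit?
It was overlaid with an additional purple pentagon.

A purple pentagon appears in the second image that is absent from the first.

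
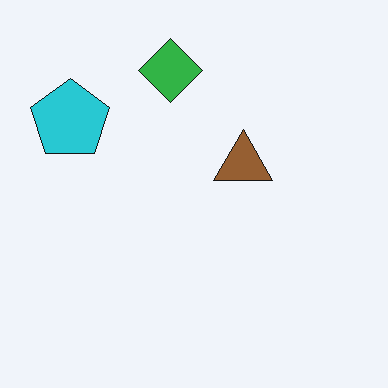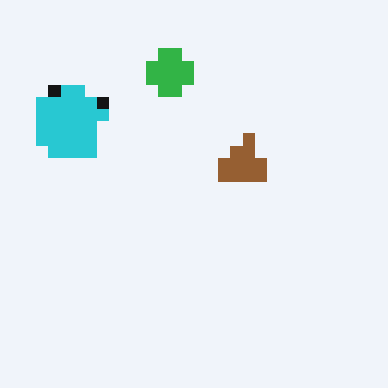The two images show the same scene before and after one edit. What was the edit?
Coarsely pixelated.

Shapes are reduced to large square blocks; fine edges and outlines are lost — a downscale-then-upscale (mosaic) effect.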